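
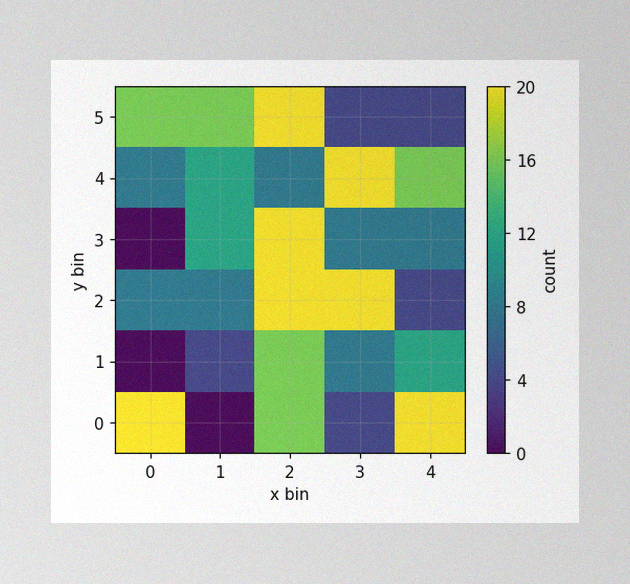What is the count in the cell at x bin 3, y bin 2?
The image has some photo noise and uneven lighting. Matching the cell (3, 2) against the colorbar gives 20.

20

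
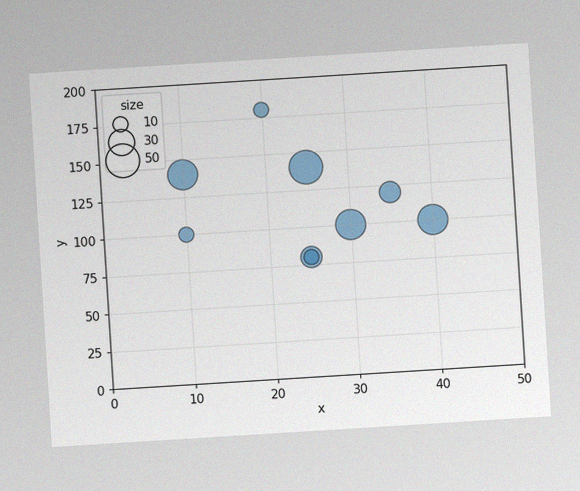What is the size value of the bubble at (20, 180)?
The chart is tilted about 4° counter-clockwise, with some photo noise. Matching the bubble at (20, 180) against the size legend gives 10.

10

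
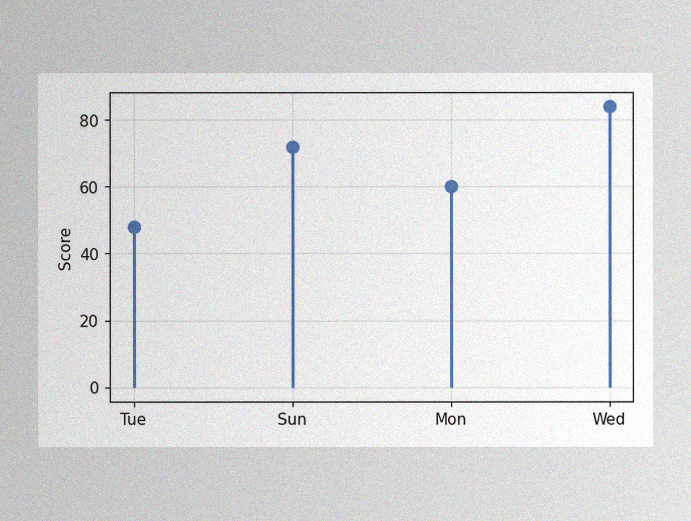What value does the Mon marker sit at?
The image has some photo noise and uneven lighting. The Mon marker sits at 60.

60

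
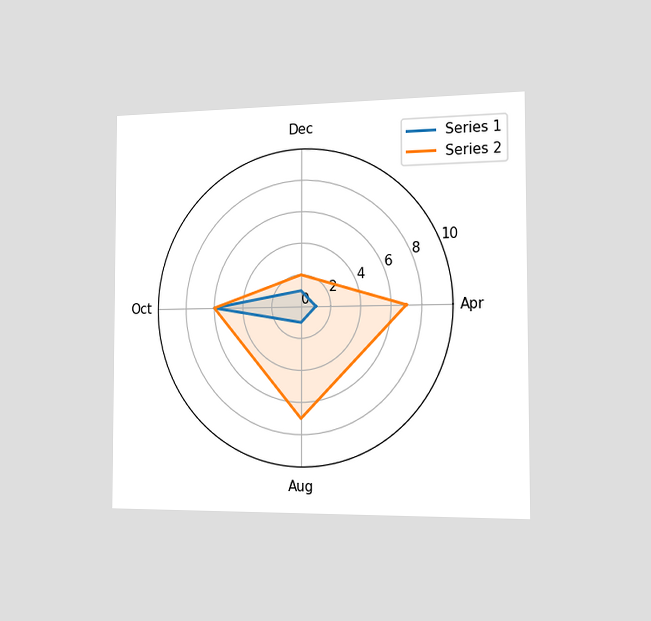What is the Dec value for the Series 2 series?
The chart is viewed slightly from the right. On the Dec axis, Series 2 reaches 2.

2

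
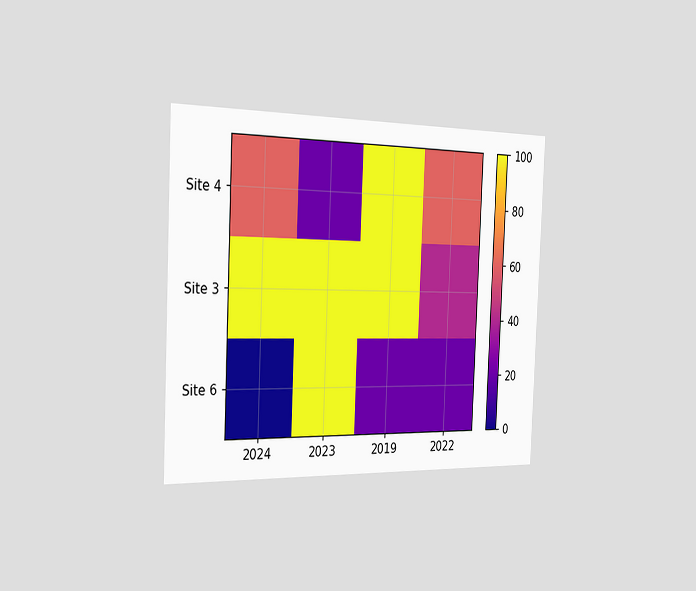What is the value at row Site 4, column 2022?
60

The chart is tilted about 2° clockwise and viewed slightly from the left. Matching cell (Site 4, 2022) against the colorbar gives 60.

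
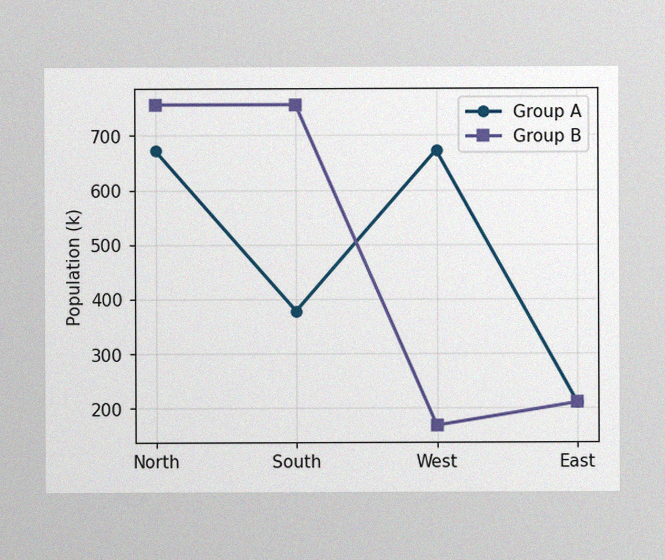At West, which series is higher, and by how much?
The image has some photo noise and uneven lighting. At West, Group A sits above the other line by 504k.

Group A, by 504k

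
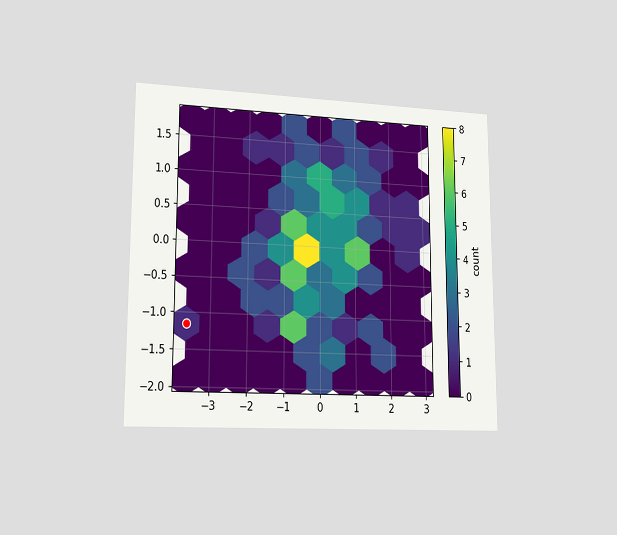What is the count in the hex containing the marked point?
1

The chart is viewed slightly from the left. The marked hex reads 1 on the colorbar.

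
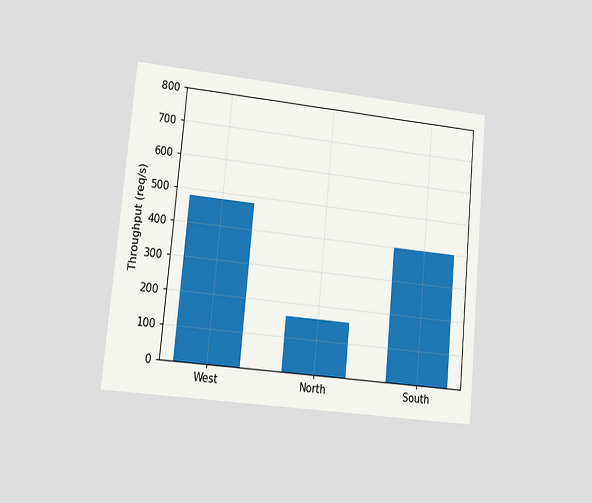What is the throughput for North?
160req/s

The chart is tilted about 5° clockwise and viewed at a slight angle. Reading along the chart's y-axis, the North bar reaches 160req/s.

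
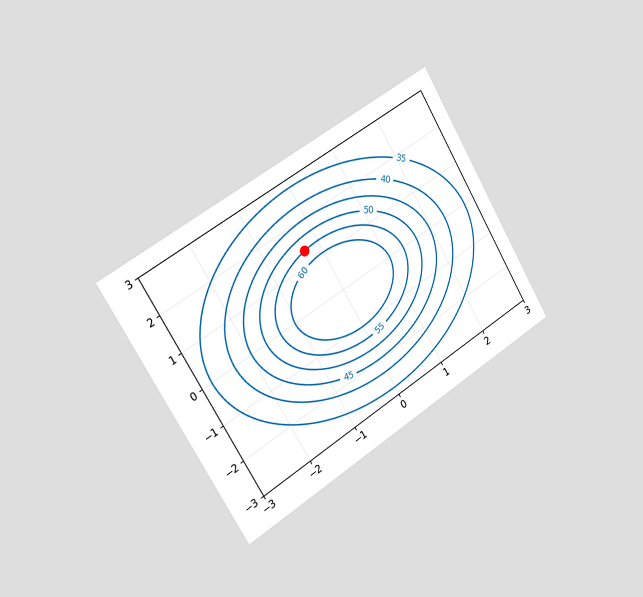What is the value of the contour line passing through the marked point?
55

The chart is tilted about 31° counter-clockwise and viewed slightly from the left. The marked point sits on the contour labelled 55.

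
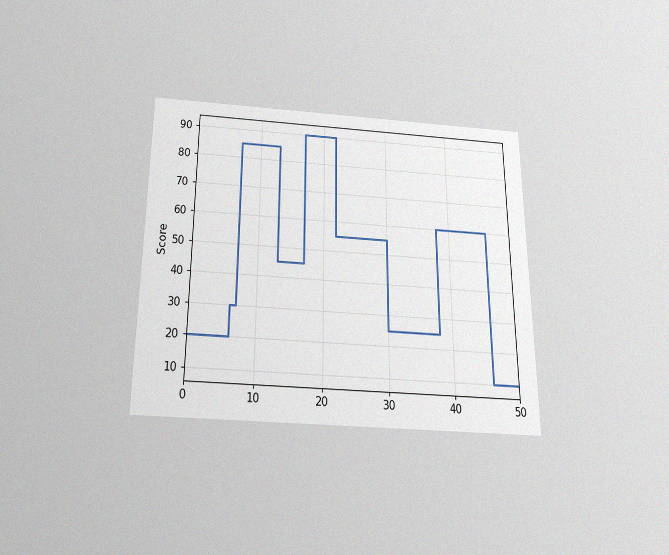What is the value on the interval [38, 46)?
The chart is viewed slightly from below, with some photo noise. On [38, 46) the step sits at 60.

60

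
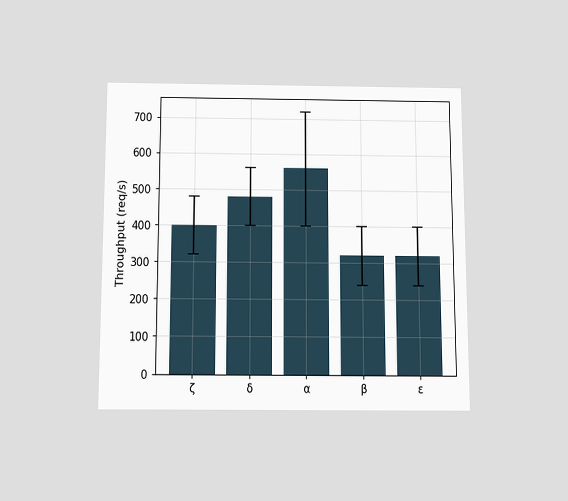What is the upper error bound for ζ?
480req/s

The chart is viewed slightly from below. The ζ bar's upper whisker reaches 480req/s.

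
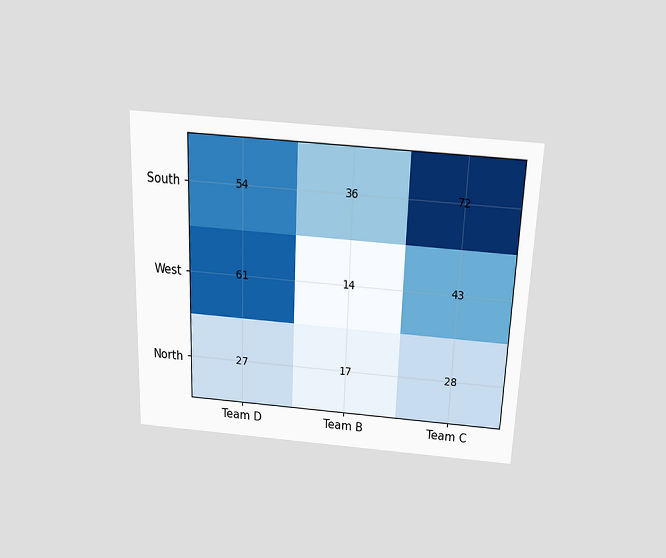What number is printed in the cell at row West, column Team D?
The chart is tilted about 2° clockwise and viewed slightly from above. The (West, Team D) cell reads 61.

61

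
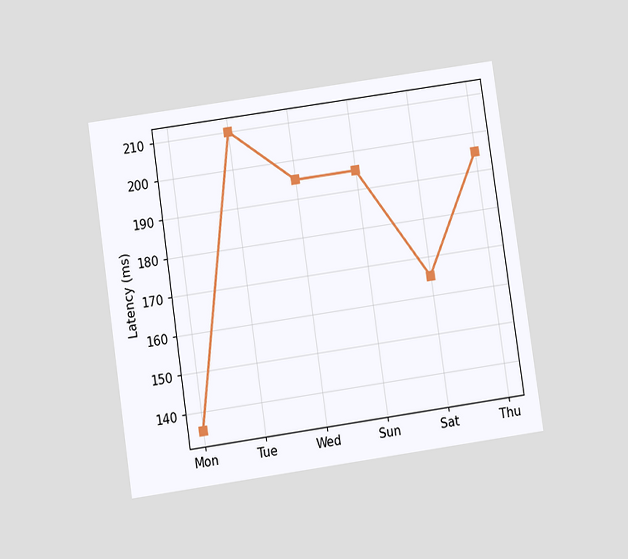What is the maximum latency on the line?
The chart is tilted about 8° counter-clockwise and viewed slightly from below. The highest point is at Tue, and reading across to the y-axis gives 210ms.

210ms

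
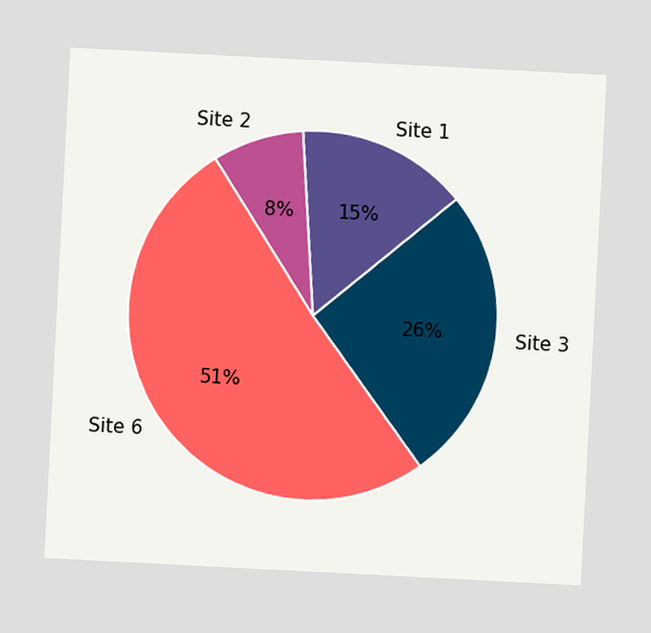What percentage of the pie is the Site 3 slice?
The chart is tilted about 3° clockwise. The Site 3 slice takes up 26% of the pie.

26%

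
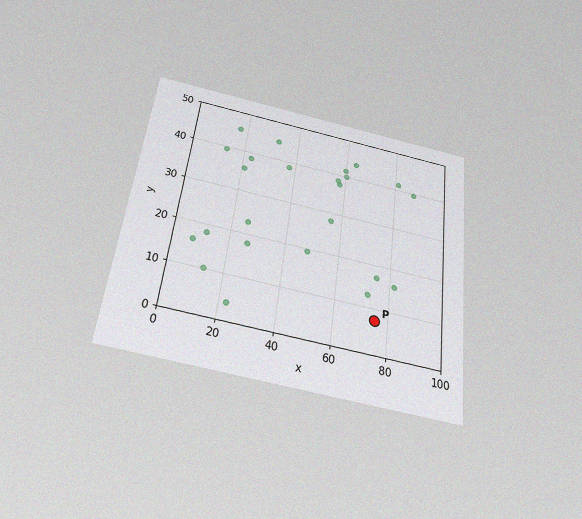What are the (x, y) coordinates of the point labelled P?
The chart is tilted about 7° clockwise and viewed slightly from below, with some photo noise. Following the gridlines from P to each axis, P sits at (75, 7.5).

(75, 7.5)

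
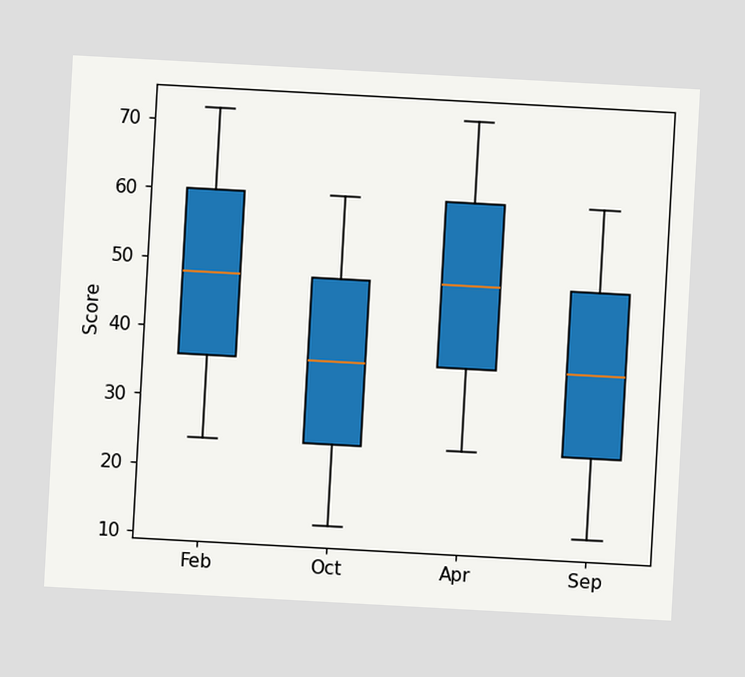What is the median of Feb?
The chart is tilted about 3° clockwise. The median line in the Feb box sits at 48.

48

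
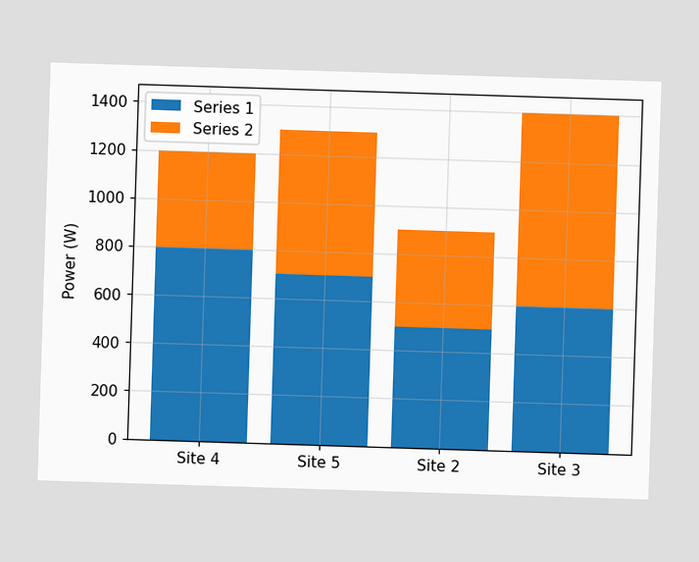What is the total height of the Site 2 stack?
The Site 2 stack's top reaches 900W on the y-axis.

900W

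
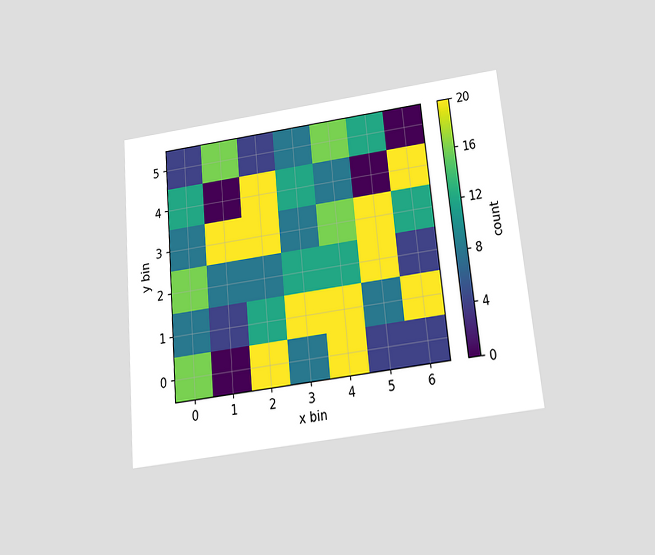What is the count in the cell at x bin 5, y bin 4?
The chart is tilted about 5° counter-clockwise and viewed slightly from below. Matching the cell (5, 4) against the colorbar gives 0.

0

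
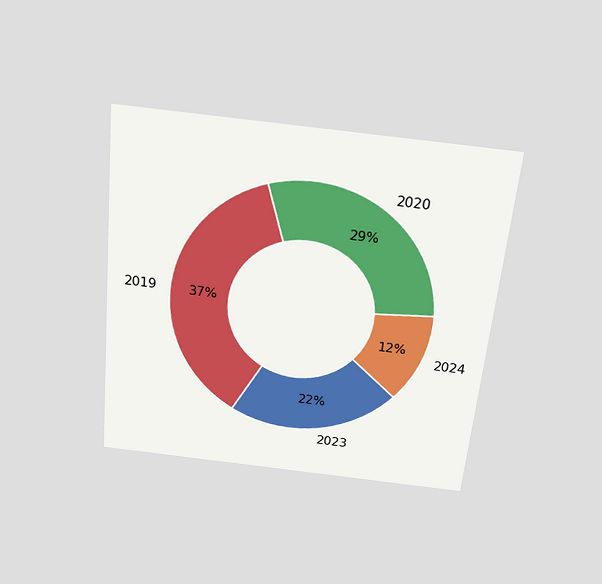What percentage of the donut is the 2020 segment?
The chart is tilted about 6° clockwise and viewed slightly from above. The 2020 segment takes up 29% of the ring.

29%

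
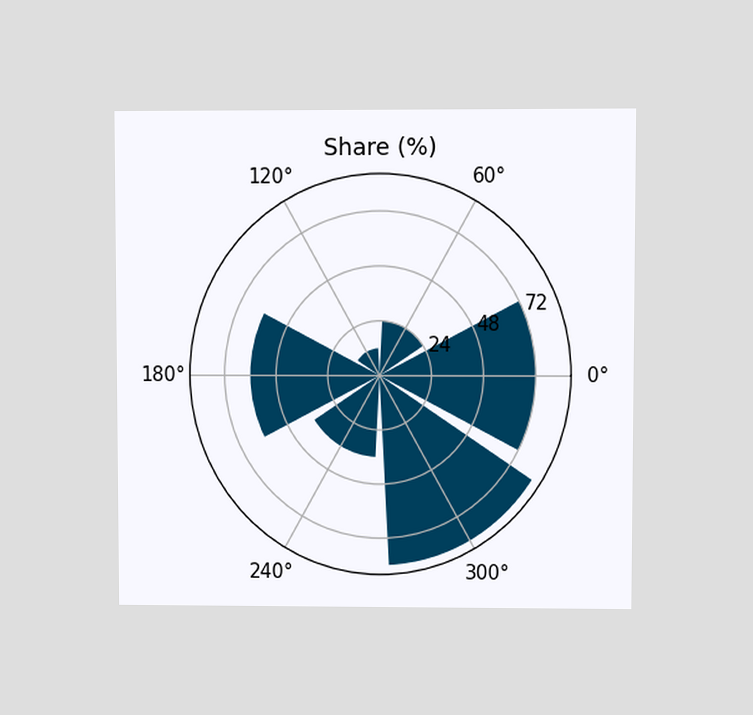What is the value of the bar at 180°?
The chart is viewed at a slight angle. The bar at 180° reaches 60% on the radial axis.

60%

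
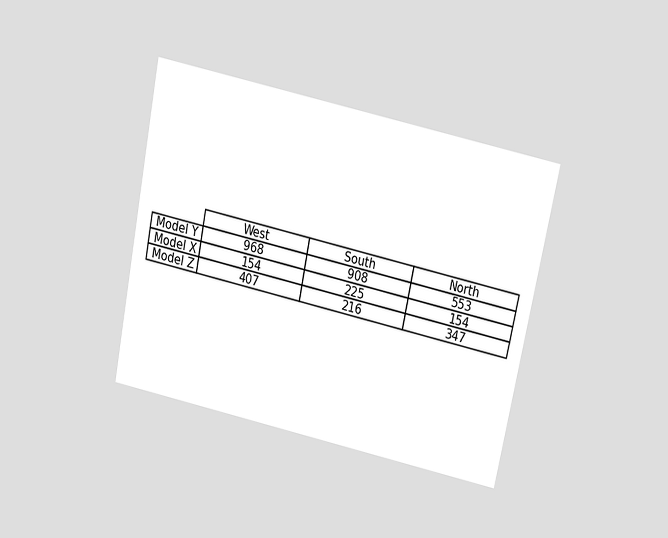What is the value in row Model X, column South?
225

The chart is tilted about 12° clockwise and viewed slightly from above. The (Model X, South) cell reads 225.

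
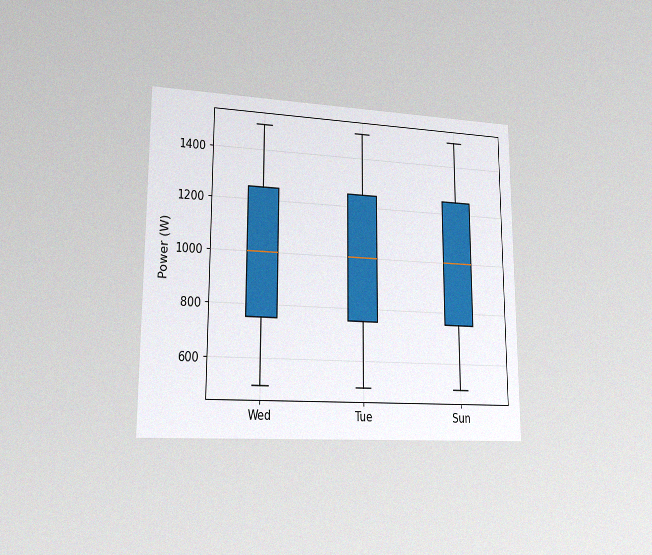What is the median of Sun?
The chart is viewed slightly from the left, with some photo noise. The median line in the Sun box sits at 1000W.

1000W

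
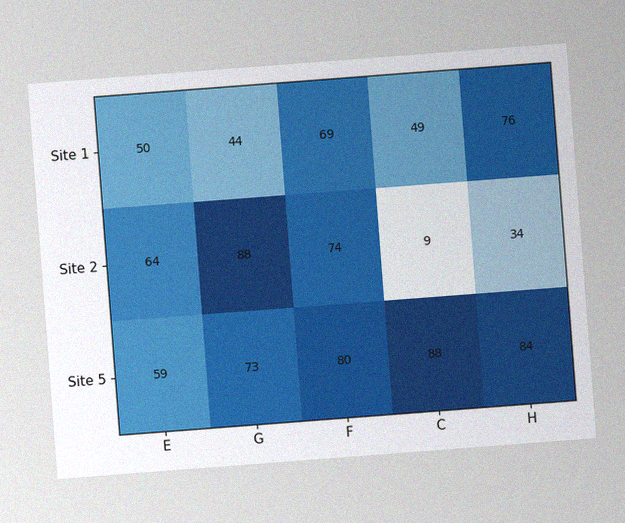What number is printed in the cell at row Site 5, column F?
The chart is tilted about 4° counter-clockwise, with some photo noise. The (Site 5, F) cell reads 80.

80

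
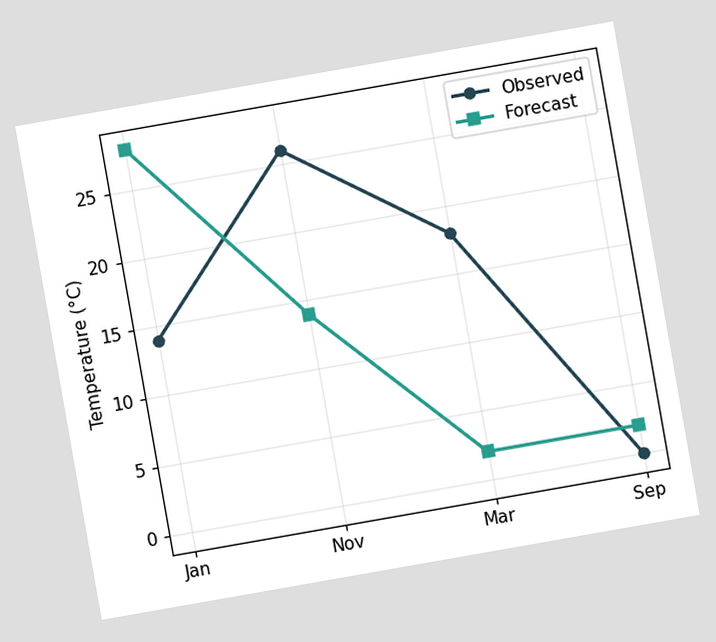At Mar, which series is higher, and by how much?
Observed, by 16°C

The chart is tilted about 10° counter-clockwise. At Mar, Observed sits above the other line by 16°C.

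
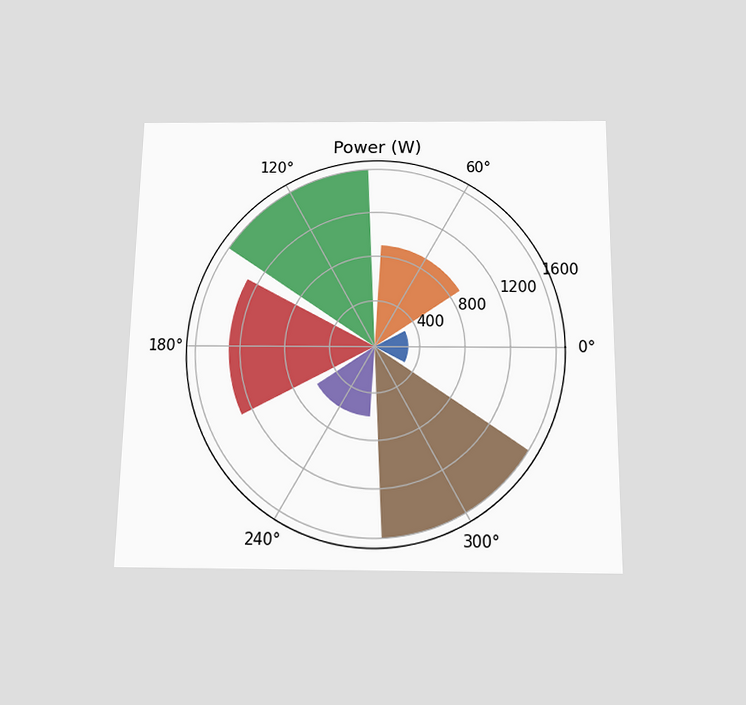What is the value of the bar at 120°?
1600W

The chart is viewed slightly from below. The bar at 120° reaches 1600W on the radial axis.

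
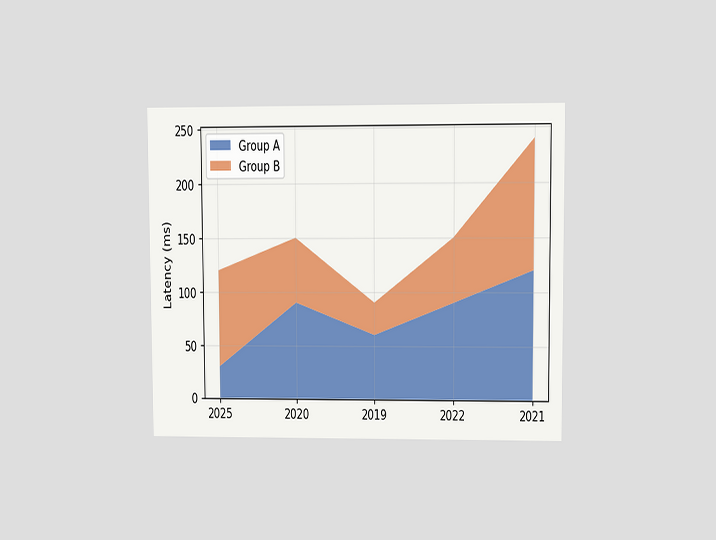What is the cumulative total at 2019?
90ms

The chart is viewed at a slight angle. The stacked total at 2019 reaches 90ms.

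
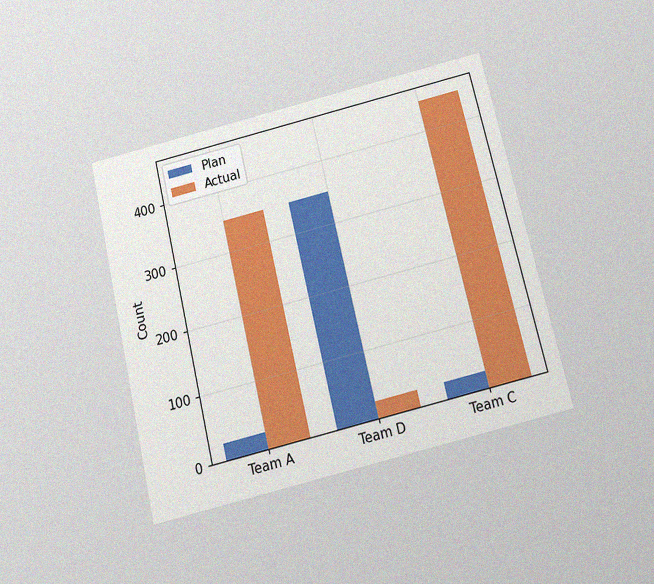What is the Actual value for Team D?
25

The chart is tilted about 13° counter-clockwise and viewed slightly from below, with some photo noise. The Actual bar at Team D reaches 25 on the y-axis.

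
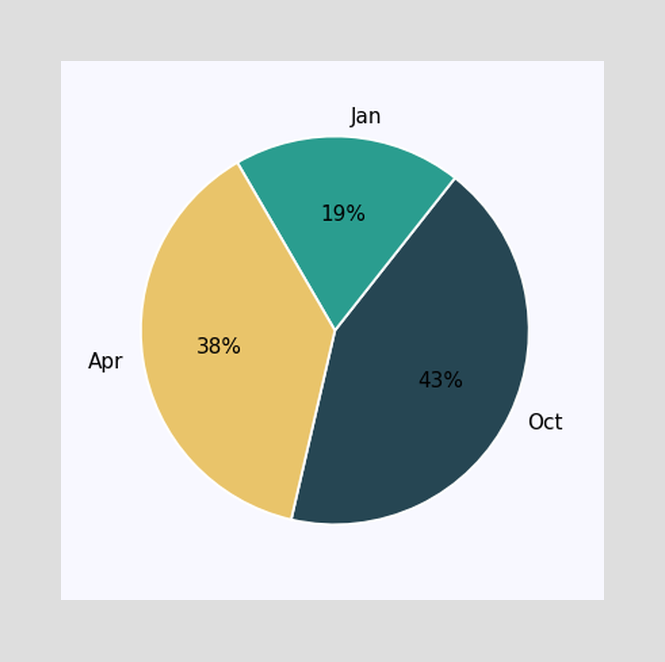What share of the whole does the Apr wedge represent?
38%

The Apr slice takes up 38% of the pie.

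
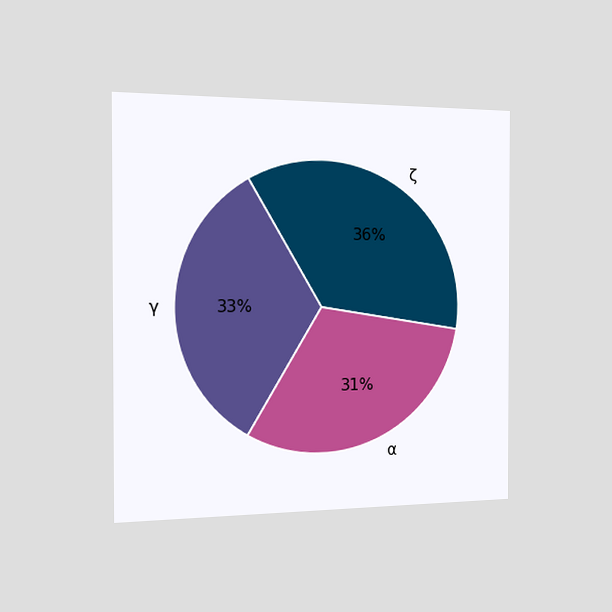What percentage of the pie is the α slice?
31%

The chart is viewed slightly from the left. The α slice takes up 31% of the pie.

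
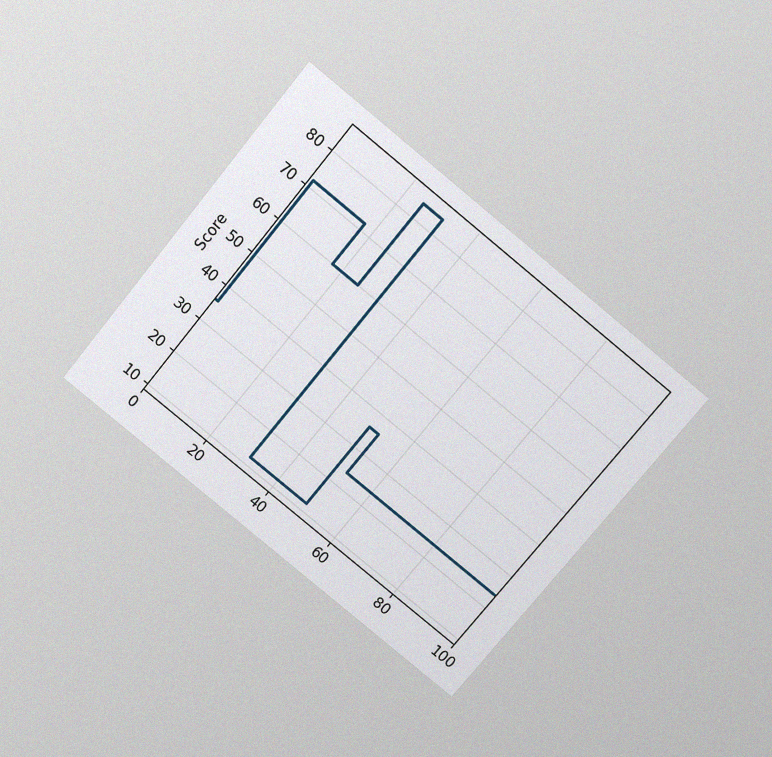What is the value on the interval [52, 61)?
The chart is tilted about 39° clockwise and viewed slightly from above, with some photo noise. On [52, 61) the step sits at 24.

24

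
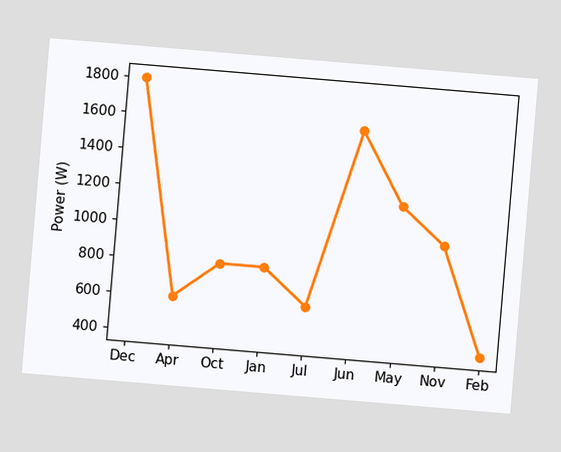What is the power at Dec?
The chart is tilted about 5° clockwise. At Dec, the line is at 1800W.

1800W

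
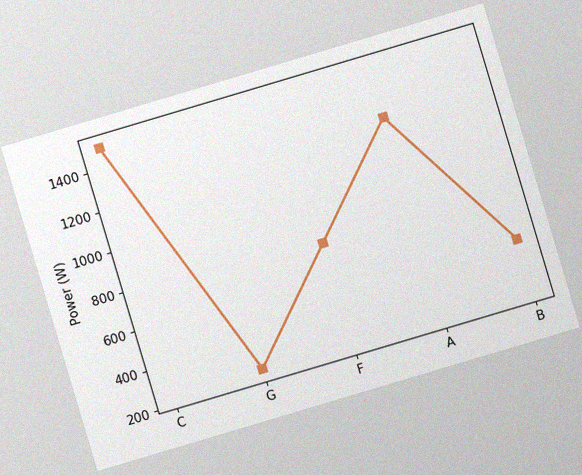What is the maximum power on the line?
1500W

The chart is tilted about 17° counter-clockwise, with some photo noise. The highest point is at C, and reading across to the y-axis gives 1500W.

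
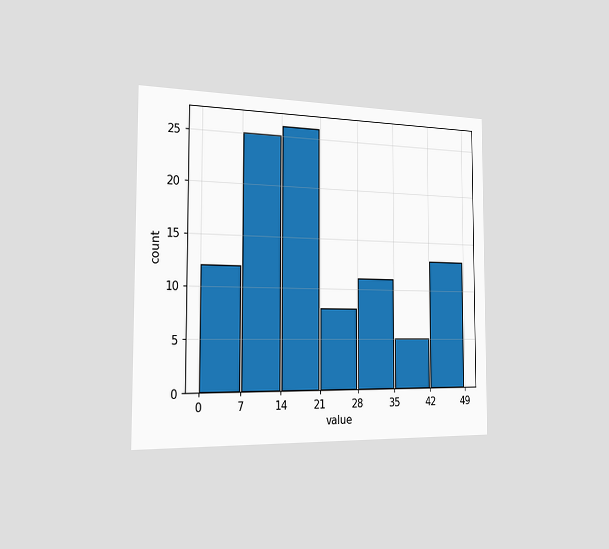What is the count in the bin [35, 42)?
5

The chart is viewed slightly from the left. The [35, 42) bin has height 5.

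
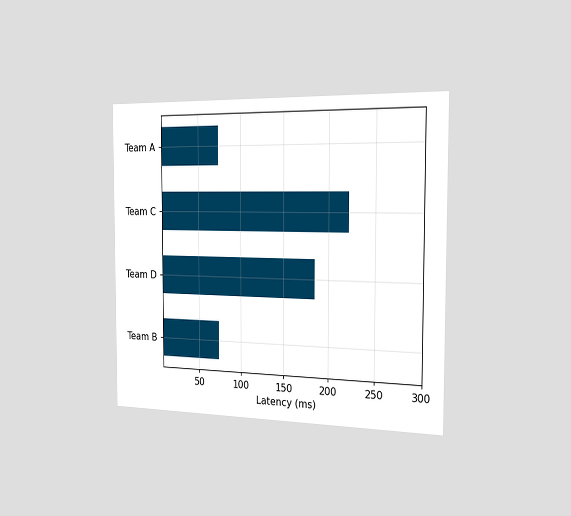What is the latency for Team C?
The chart is viewed slightly from the right. Reading along the chart's x-axis, the Team C bar reaches 222ms.

222ms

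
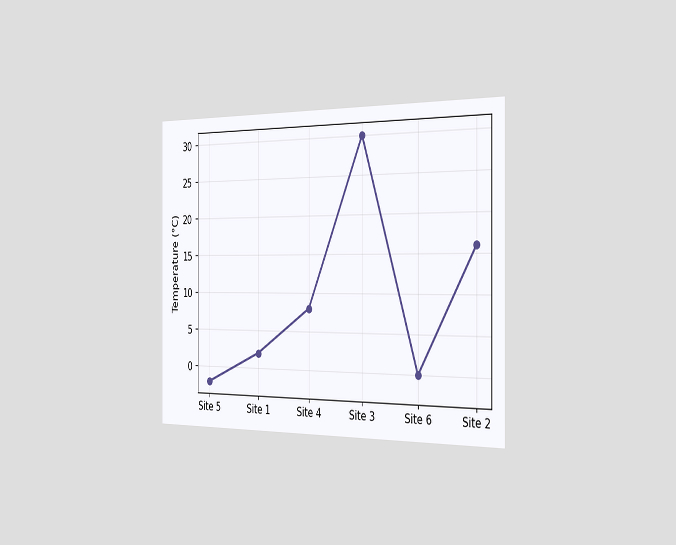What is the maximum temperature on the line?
The chart is viewed slightly from the right. The highest point is at Site 3, and reading across to the y-axis gives 30°C.

30°C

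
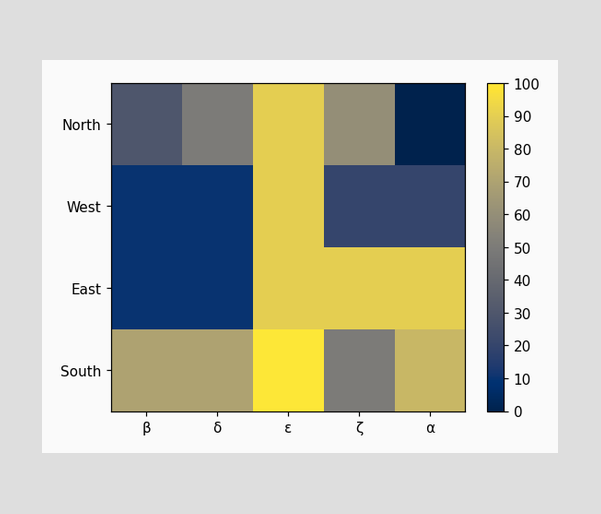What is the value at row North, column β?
Matching cell (North, β) against the colorbar gives 30.

30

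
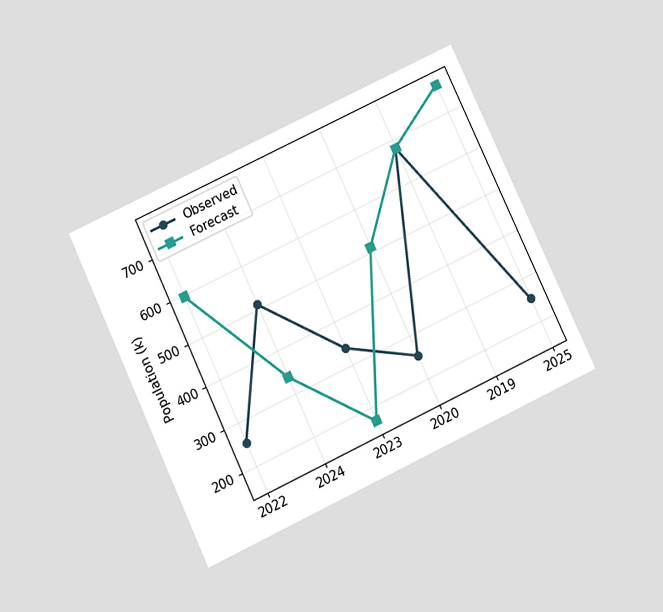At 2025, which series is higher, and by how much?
The chart is tilted about 25° counter-clockwise and viewed at a slight angle. At 2025, Forecast sits above the other line by 510k.

Forecast, by 510k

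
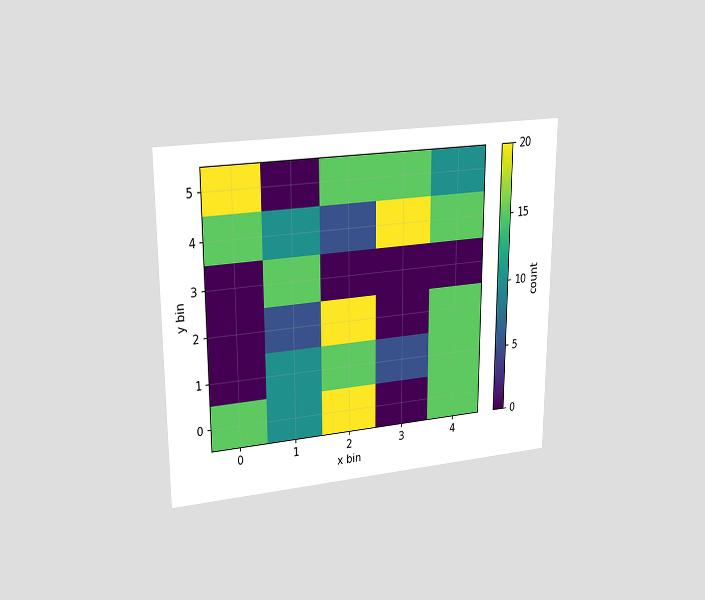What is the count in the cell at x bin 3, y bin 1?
The chart is viewed at a slight angle. Matching the cell (3, 1) against the colorbar gives 5.

5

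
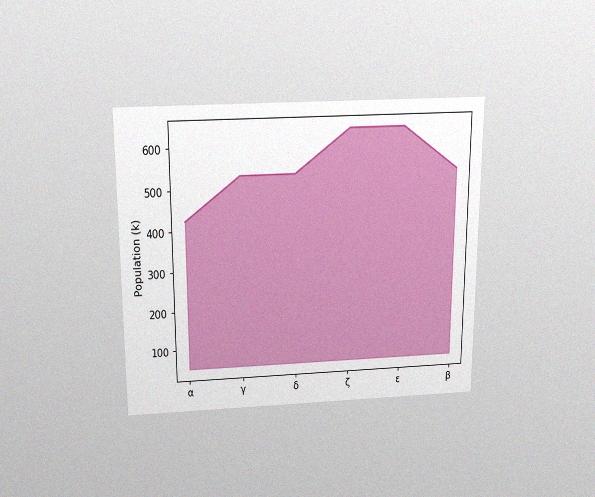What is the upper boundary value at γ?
530k

The chart is viewed slightly from above, with some photo noise. At γ the upper boundary is at 530k.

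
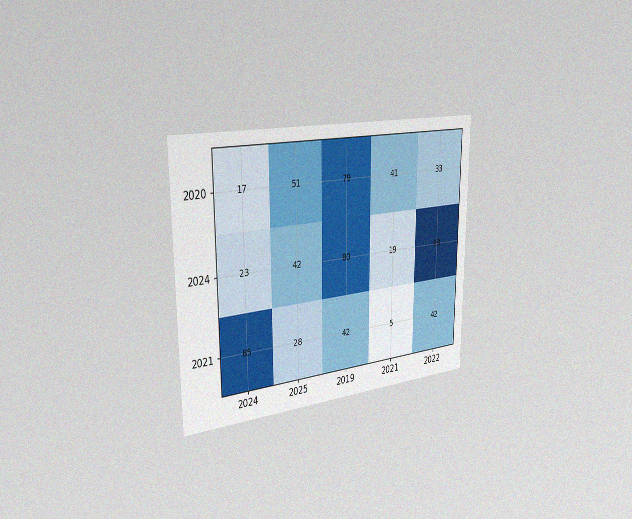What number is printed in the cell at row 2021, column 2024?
85

The chart is viewed slightly from the left, with some photo noise. The (2021, 2024) cell reads 85.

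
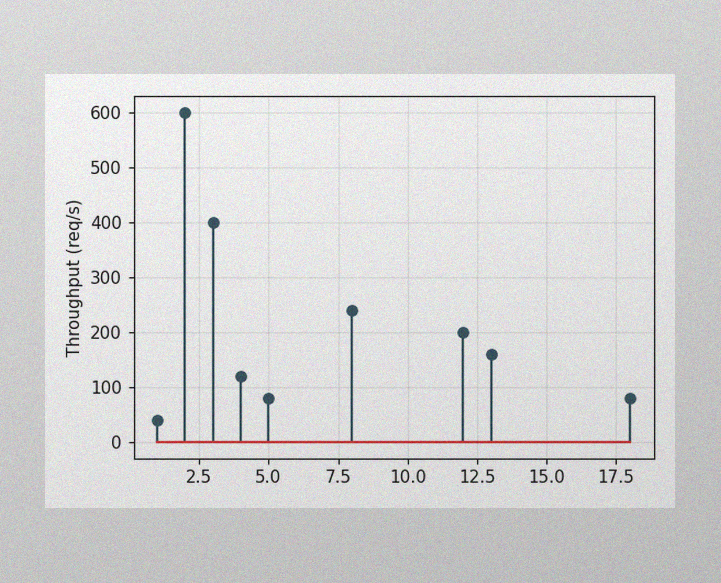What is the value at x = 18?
80req/s

The image has some photo noise and uneven lighting. The stem at x=18 reaches 80req/s.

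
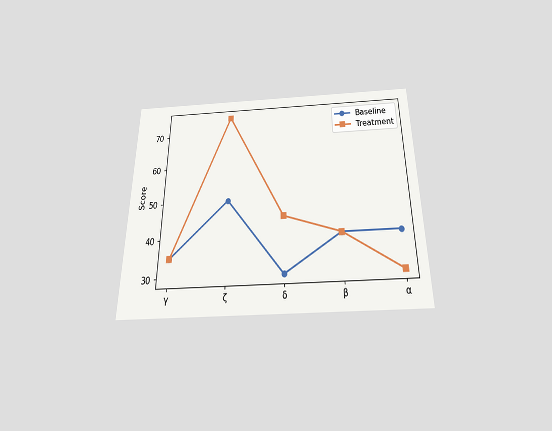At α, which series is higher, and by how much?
The chart is viewed slightly from below. At α, Baseline sits above the other line by 10.

Baseline, by 10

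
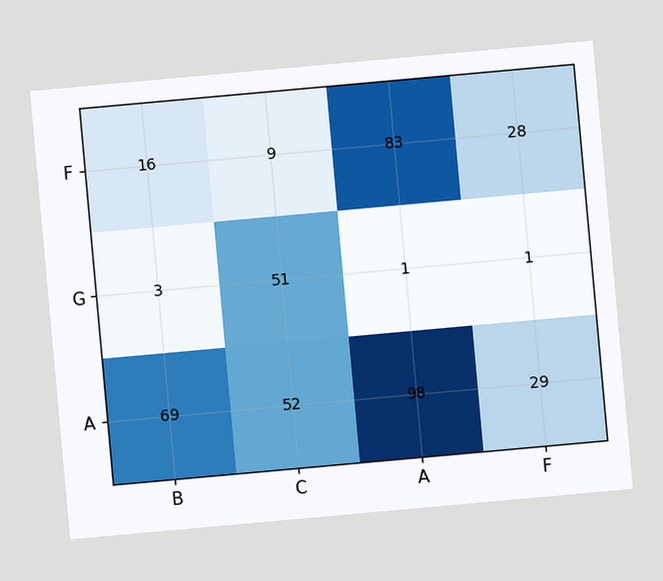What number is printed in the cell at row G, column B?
The chart is tilted about 5° counter-clockwise. The (G, B) cell reads 3.

3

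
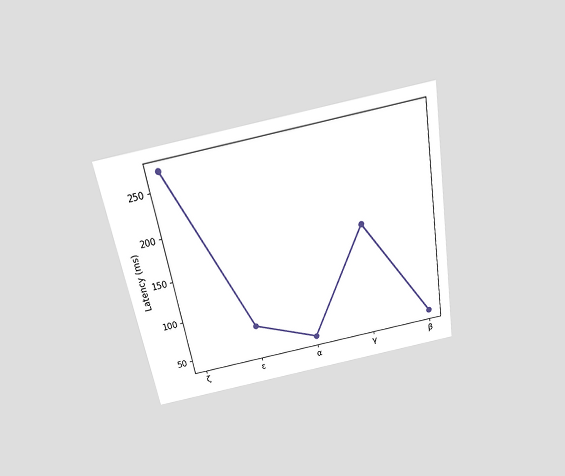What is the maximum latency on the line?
270ms

The chart is tilted about 10° counter-clockwise and viewed slightly from above. The highest point is at ζ, and reading across to the y-axis gives 270ms.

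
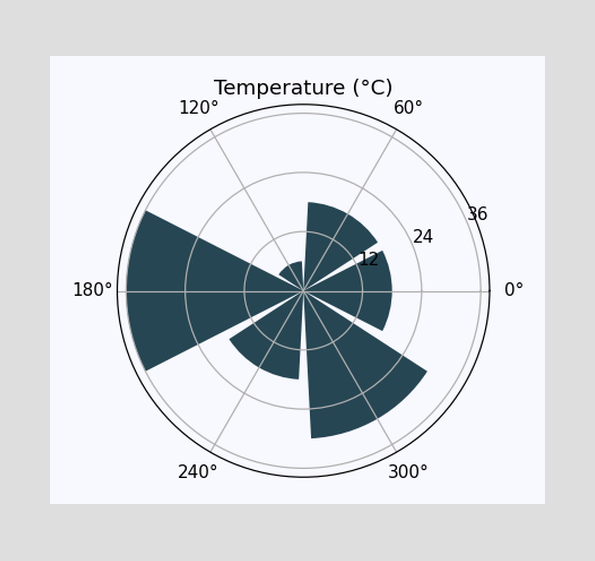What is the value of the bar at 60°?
18°C

The bar at 60° reaches 18°C on the radial axis.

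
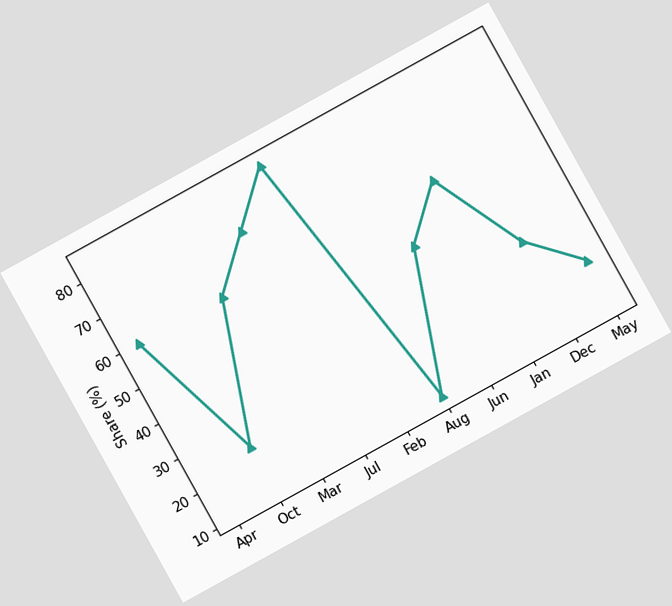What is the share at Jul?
72%

The chart is tilted about 29° counter-clockwise. At Jul, the line is at 72%.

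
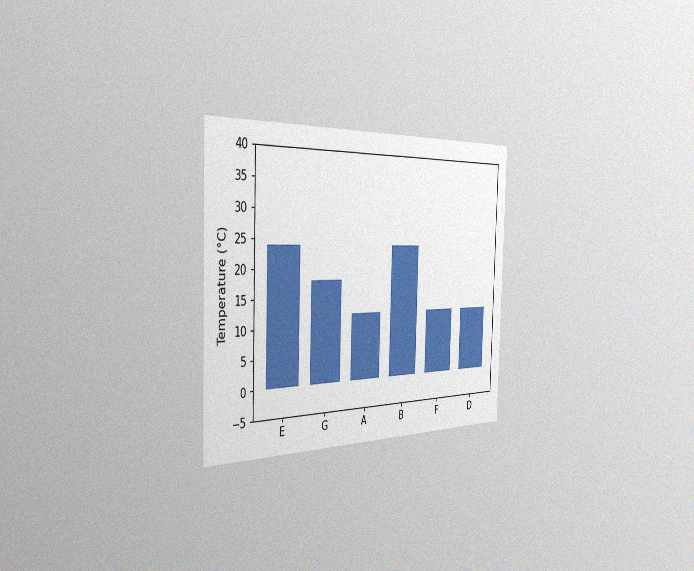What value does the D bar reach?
The chart is viewed slightly from the left, with some photo noise. Reading along the chart's y-axis, the D bar reaches 12°C.

12°C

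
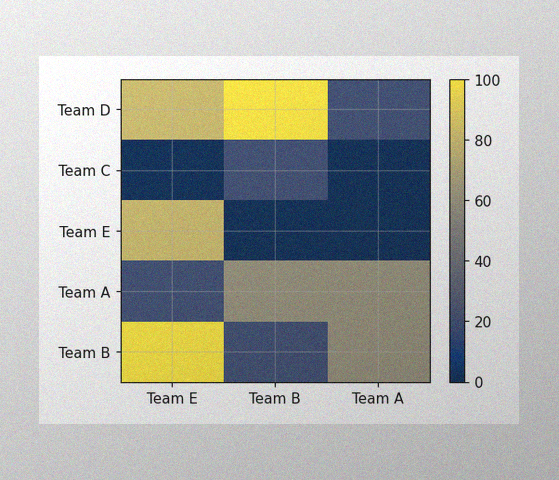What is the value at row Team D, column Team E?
80

The image has some photo noise and uneven lighting. Matching cell (Team D, Team E) against the colorbar gives 80.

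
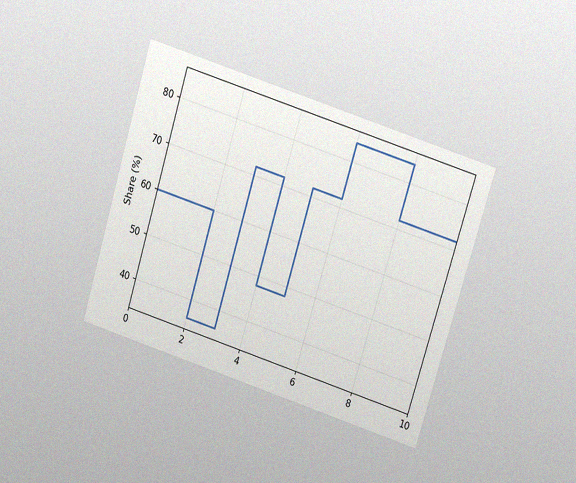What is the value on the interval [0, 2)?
60%

The chart is tilted about 17° clockwise and viewed slightly from above, with some photo noise. On [0, 2) the step sits at 60%.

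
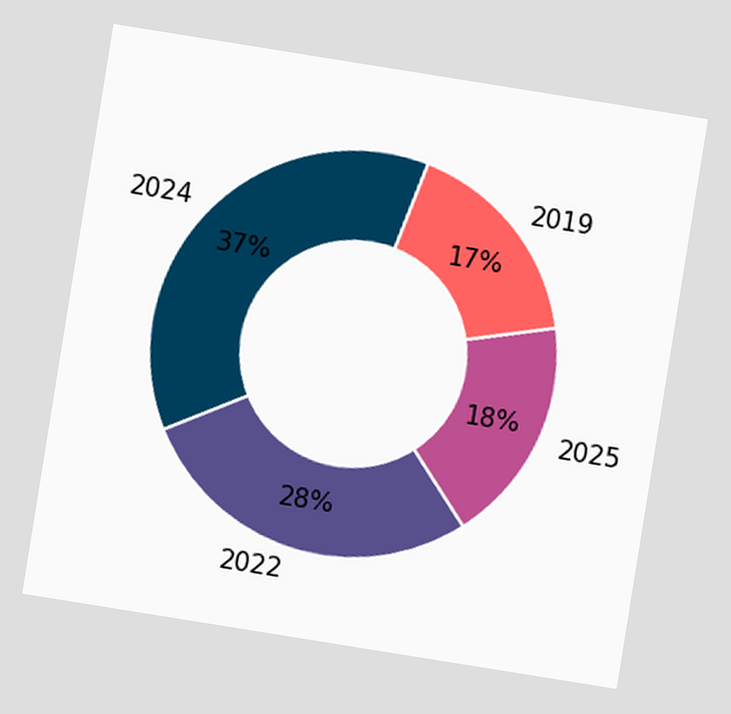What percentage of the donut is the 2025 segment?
18%

The chart is tilted about 9° clockwise. The 2025 segment takes up 18% of the ring.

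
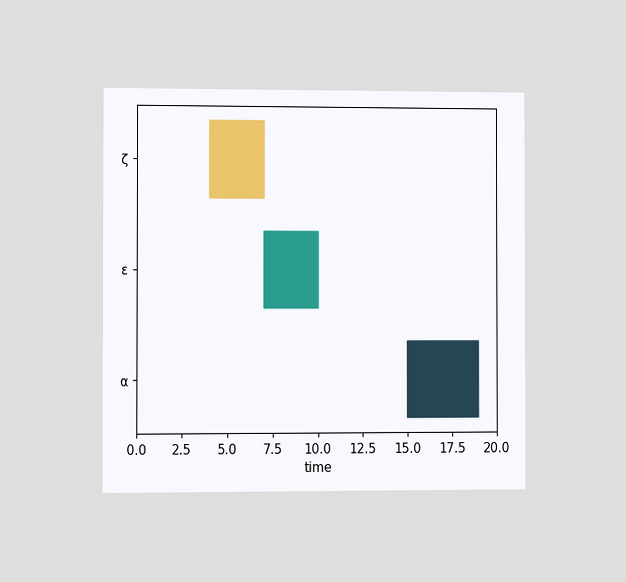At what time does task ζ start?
The chart is viewed slightly from the left. The ζ bar begins at t=4.

4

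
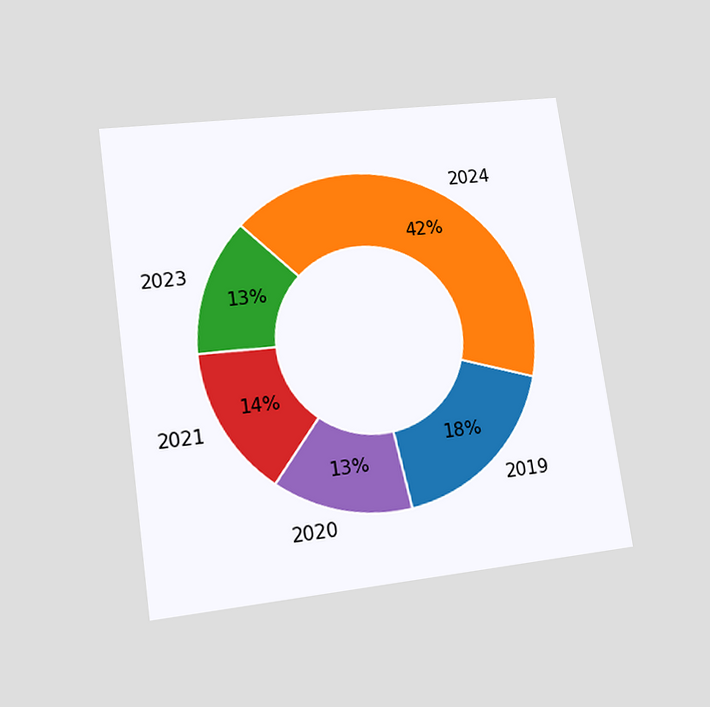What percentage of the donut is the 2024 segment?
The chart is tilted about 8° counter-clockwise and viewed at a slight angle. The 2024 segment takes up 42% of the ring.

42%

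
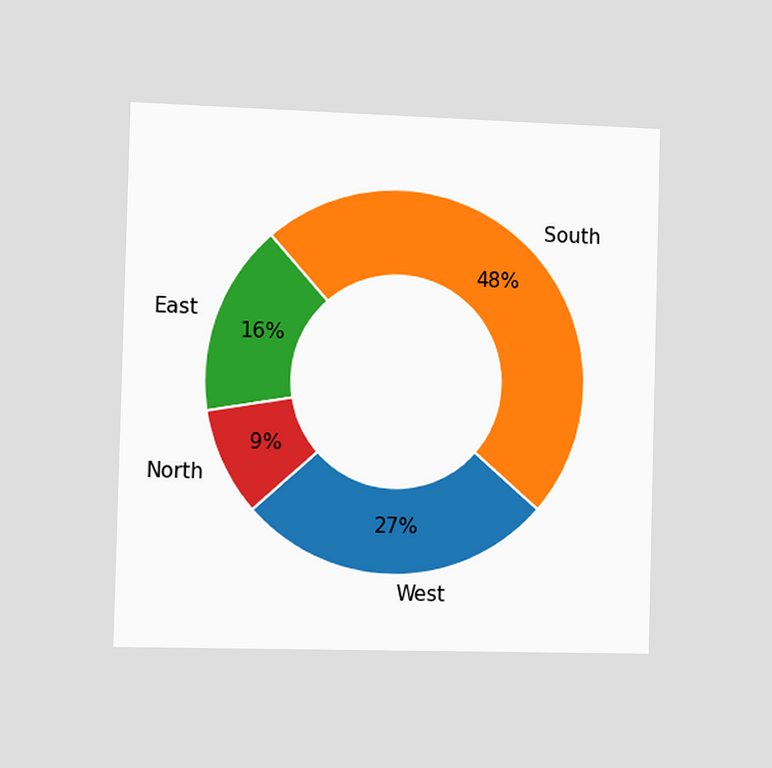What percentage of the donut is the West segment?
The chart is viewed slightly from the left. The West segment takes up 27% of the ring.

27%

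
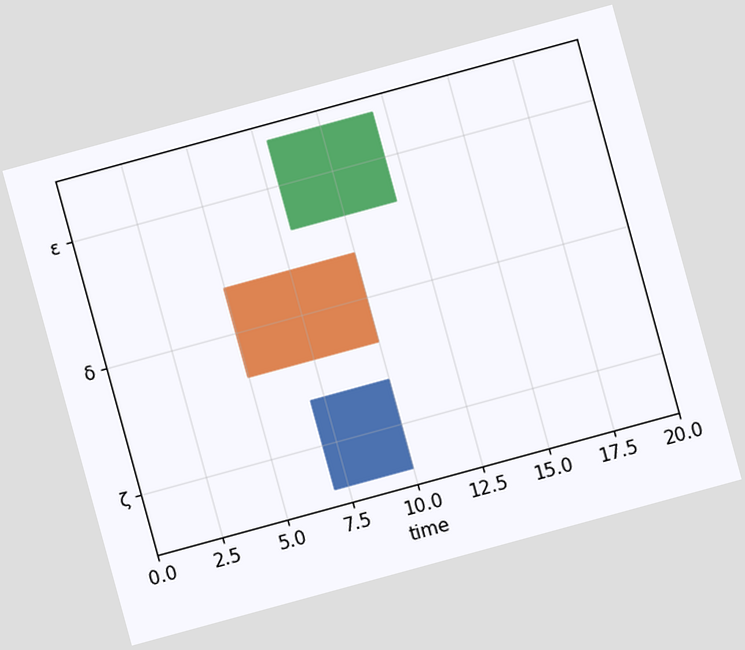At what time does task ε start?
8

The chart is tilted about 15° counter-clockwise. The ε bar begins at t=8.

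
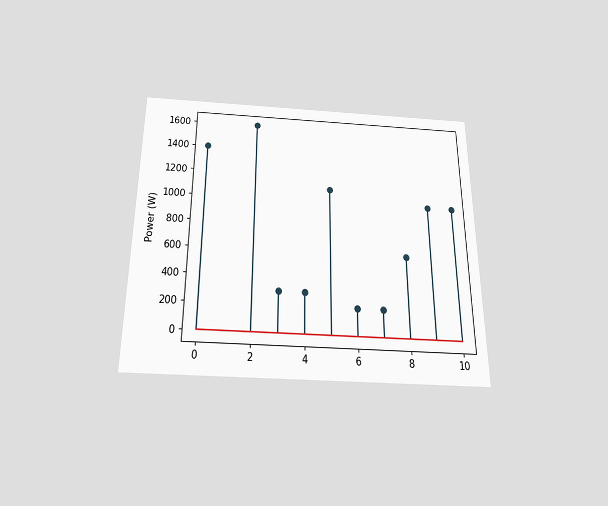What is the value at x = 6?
200W

The chart is viewed slightly from below. The stem at x=6 reaches 200W.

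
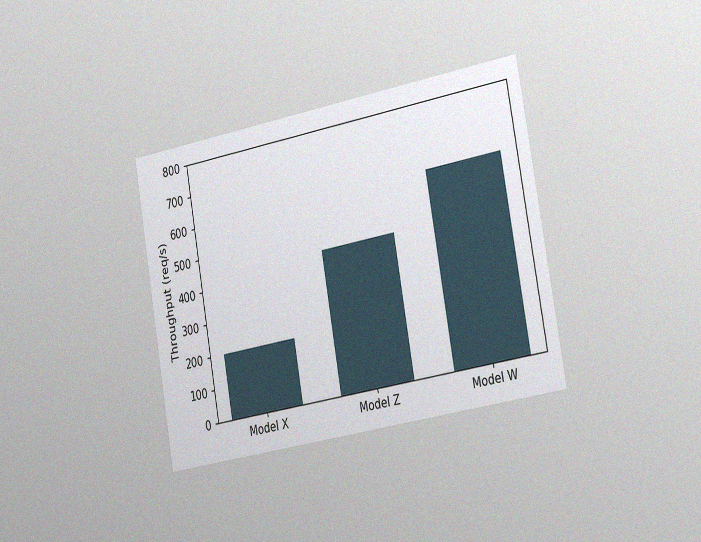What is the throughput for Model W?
600req/s

The chart is tilted about 10° counter-clockwise and viewed slightly from the right, with some photo noise. Reading along the chart's y-axis, the Model W bar reaches 600req/s.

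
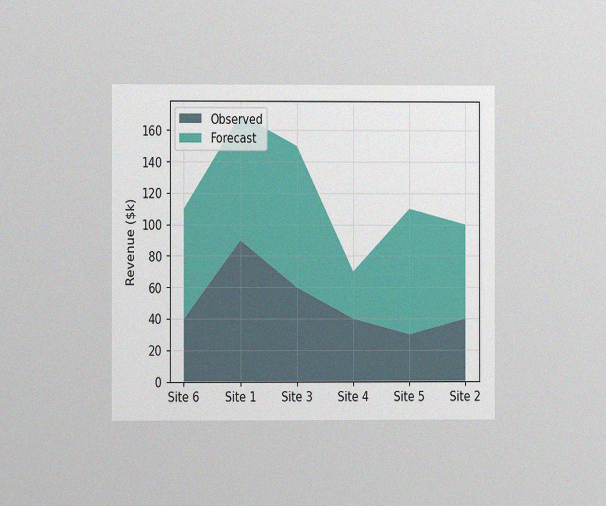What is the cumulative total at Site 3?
$150k

The chart is viewed at a slight angle, with some photo noise. The stacked total at Site 3 reaches $150k.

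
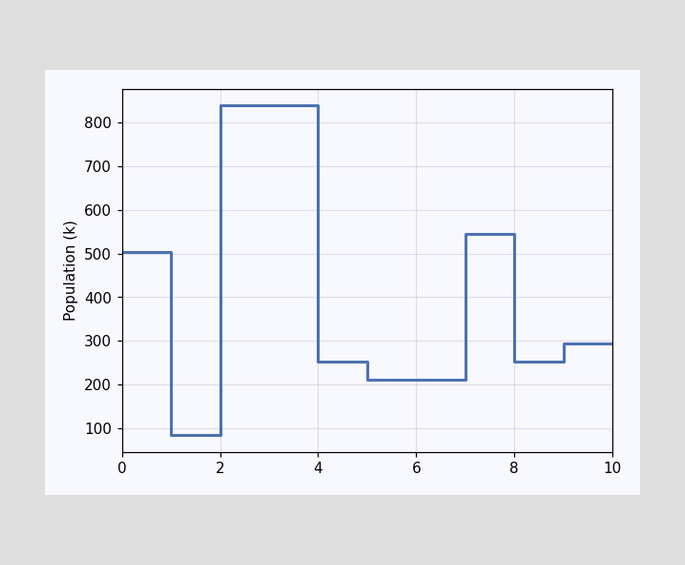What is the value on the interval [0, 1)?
On [0, 1) the step sits at 504k.

504k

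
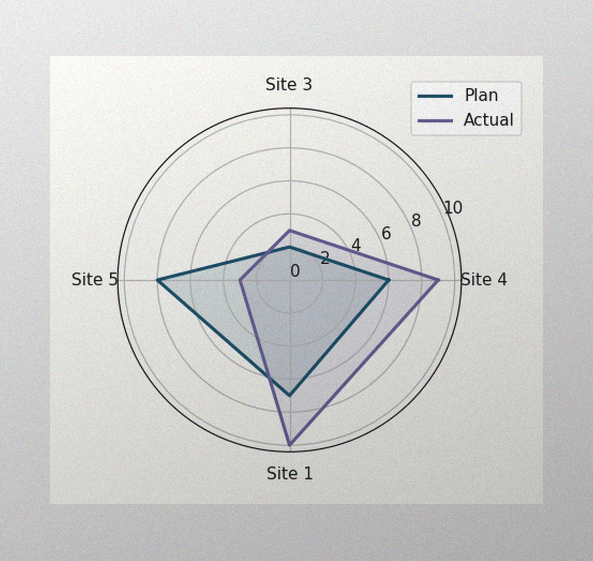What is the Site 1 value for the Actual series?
The image has some photo noise and uneven lighting. On the Site 1 axis, Actual reaches 10.

10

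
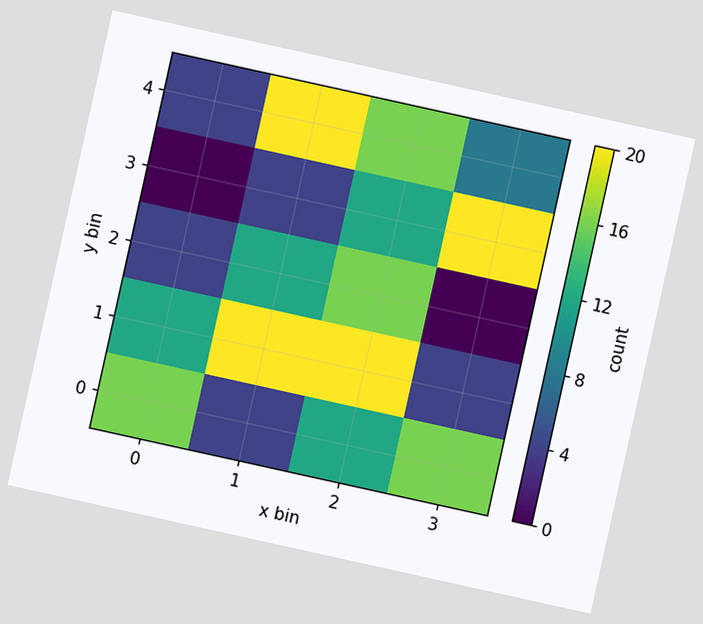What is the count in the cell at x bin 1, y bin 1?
20

The chart is tilted about 12° clockwise. Matching the cell (1, 1) against the colorbar gives 20.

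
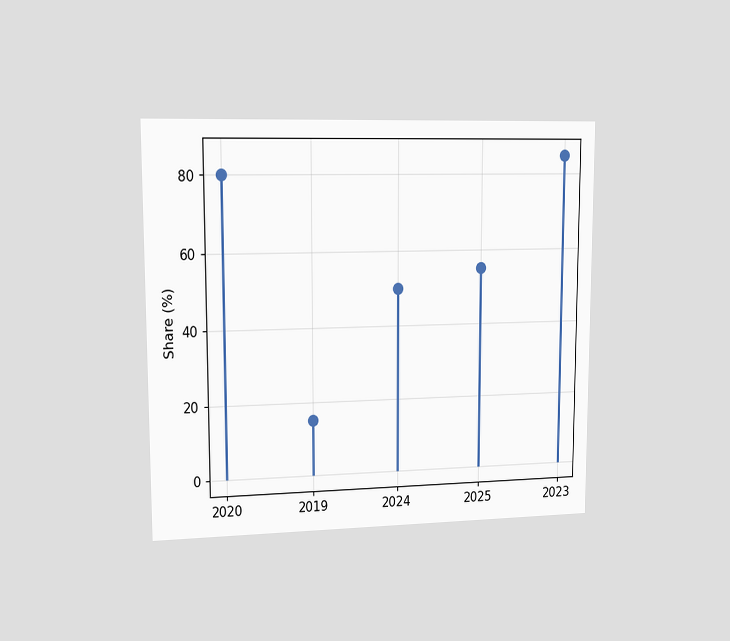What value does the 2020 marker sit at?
The chart is viewed slightly from the left. The 2020 marker sits at 80%.

80%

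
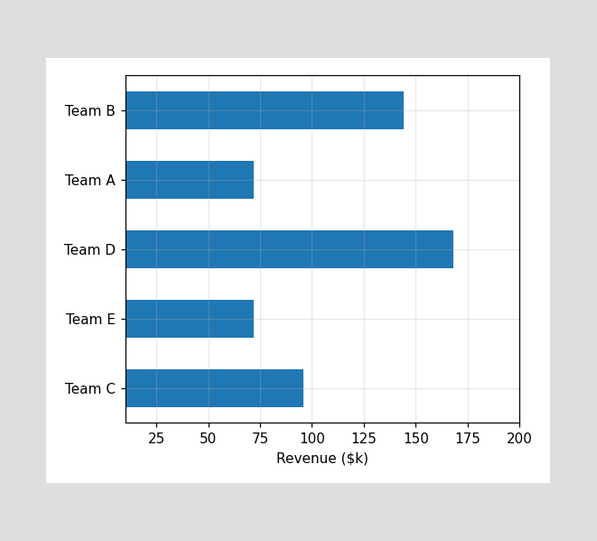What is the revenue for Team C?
$96k

Reading along the chart's x-axis, the Team C bar reaches $96k.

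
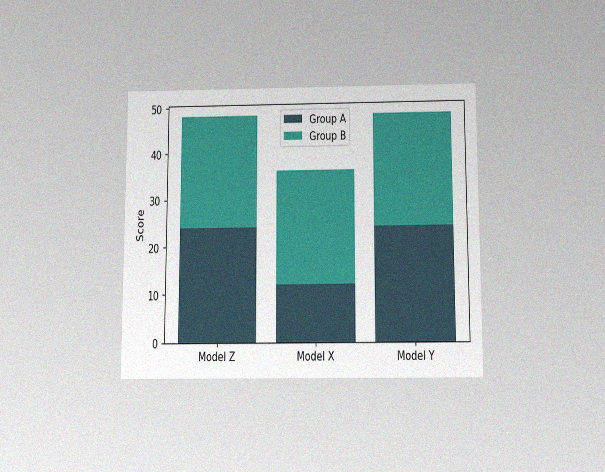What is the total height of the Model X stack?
The chart is viewed slightly from below, with some photo noise. The Model X stack's top reaches 36 on the y-axis.

36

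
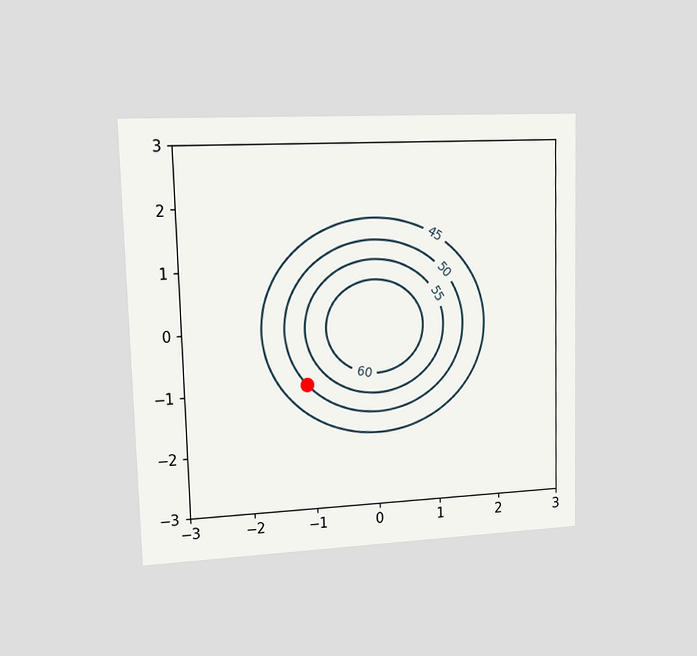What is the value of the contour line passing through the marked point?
50

The chart is viewed slightly from the left. The marked point sits on the contour labelled 50.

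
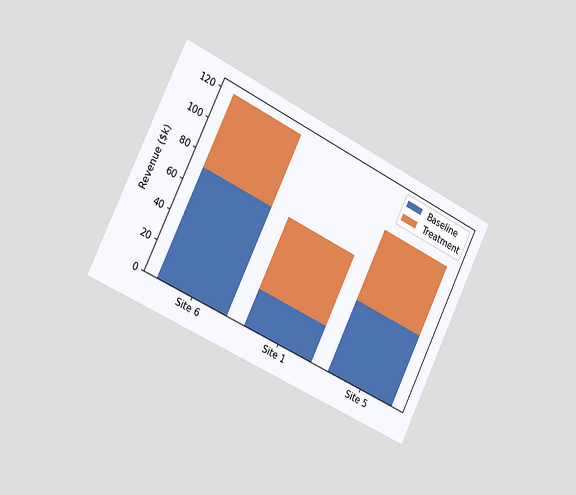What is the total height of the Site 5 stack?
$96k

The chart is tilted about 26° clockwise and viewed slightly from the left. The Site 5 stack's top reaches $96k on the y-axis.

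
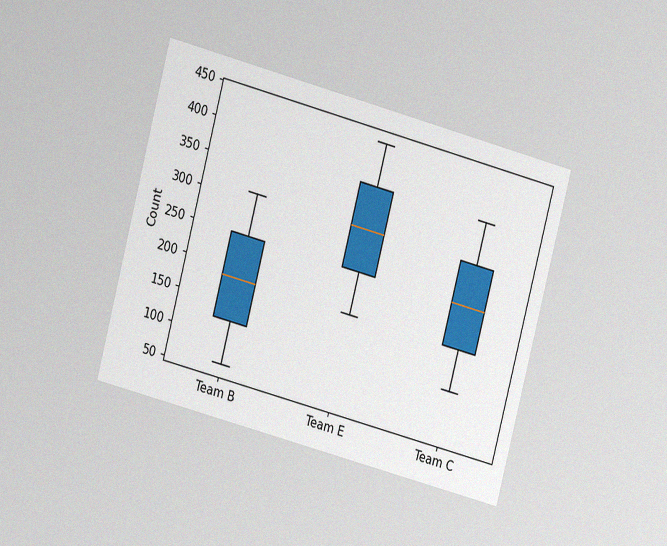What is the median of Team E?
310

The chart is tilted about 15° clockwise and viewed at a slight angle, with some photo noise. The median line in the Team E box sits at 310.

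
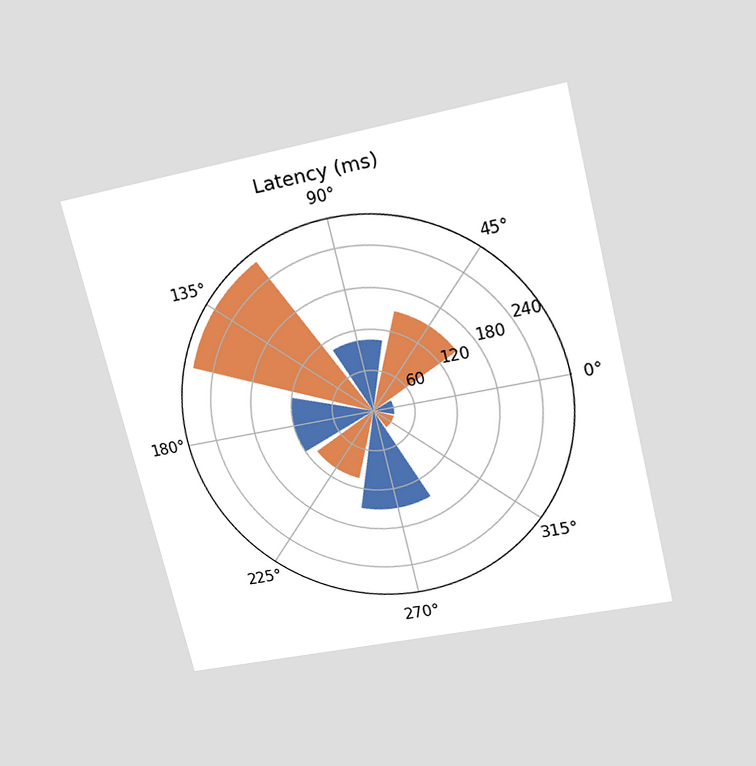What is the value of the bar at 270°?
The chart is tilted about 14° counter-clockwise and viewed slightly from above. The bar at 270° reaches 150ms on the radial axis.

150ms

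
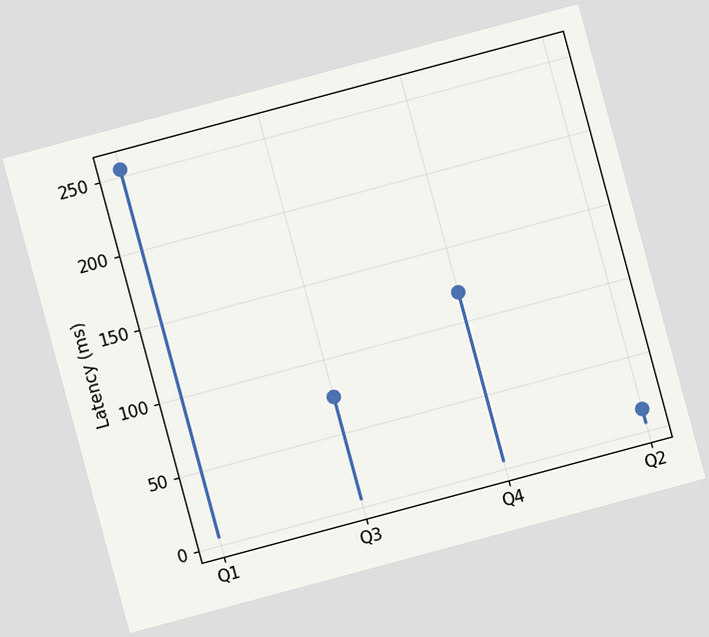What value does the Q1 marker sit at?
The chart is tilted about 15° counter-clockwise. The Q1 marker sits at 255ms.

255ms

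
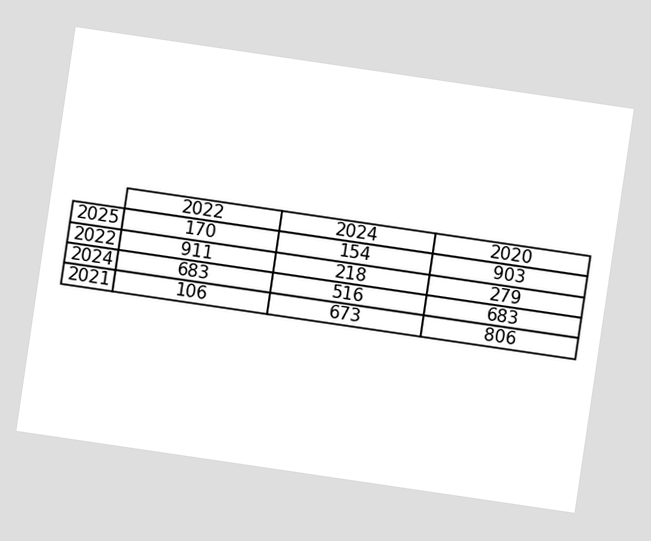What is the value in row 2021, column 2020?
The chart is tilted about 8° clockwise. The (2021, 2020) cell reads 806.

806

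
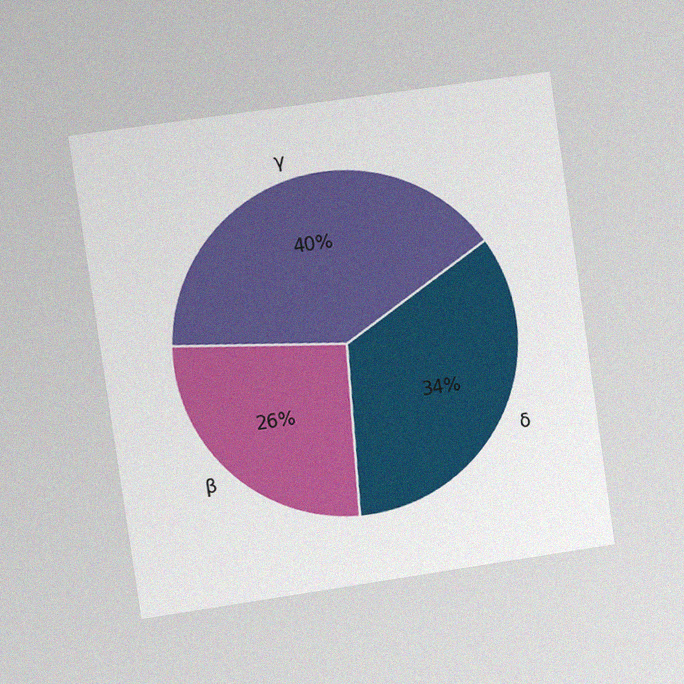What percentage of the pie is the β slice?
26%

The chart is tilted about 8° counter-clockwise and viewed at a slight angle, with some photo noise. The β slice takes up 26% of the pie.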